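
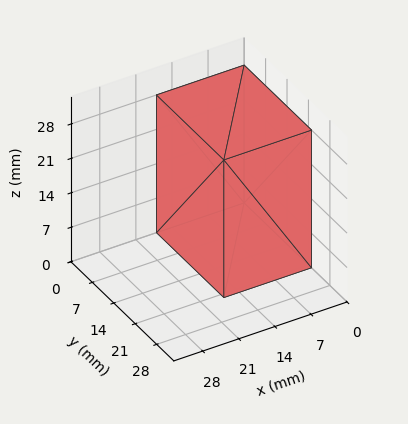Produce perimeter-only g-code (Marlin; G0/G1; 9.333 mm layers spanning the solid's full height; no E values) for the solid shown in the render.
Reading the render: the shape is a rectangular box, roughly 17 × 22 mm footprint and 28 mm tall (dimensions read to the nearest mm from the axis ticks). For the g-code, the solid's height is divided into equal slices at the stated Δz and each level perimeter traced with G1 moves after a G0 lift.

; perimeter-only toolpath
G21 ; units = mm
G90 ; absolute positioning
G28 ; home
; layer 1
G0 Z9.333
G0 X0.000 Y0.000
G1 X17.000 Y0.000
G1 X17.000 Y22.000
G1 X0.000 Y22.000
G1 X0.000 Y0.000
; layer 2
G0 Z18.667
G0 X0.000 Y0.000
G1 X17.000 Y0.000
G1 X17.000 Y22.000
G1 X0.000 Y22.000
G1 X0.000 Y0.000
; layer 3
G0 Z28.000
G0 X0.000 Y0.000
G1 X17.000 Y0.000
G1 X17.000 Y22.000
G1 X0.000 Y22.000
G1 X0.000 Y0.000
M2 ; end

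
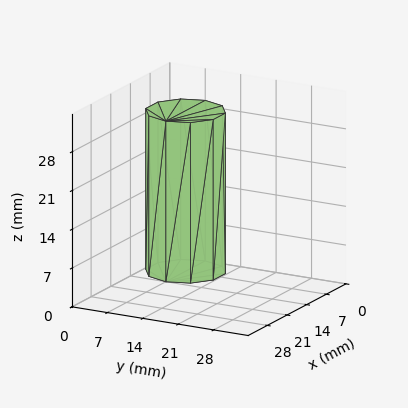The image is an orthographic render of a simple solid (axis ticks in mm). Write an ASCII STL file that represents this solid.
Reading the render: the shape is a regular 10-sided prism (a cylinder approximated with 10 flat sides), circumscribed radius ≈ 7 mm, height ≈ 29 mm (dimensions read to the nearest mm from the axis ticks). For the STL, each face is triangulated and given an outward normal.

solid part
  facet normal 0.0000 0.0000 -1.0000
    outer loop
      vertex 9.16 13.66 0.00
      vertex 12.66 11.11 0.00
      vertex 14.00 7.00 0.00
    endloop
  endfacet
  facet normal 0.0000 0.0000 -1.0000
    outer loop
      vertex 4.84 13.66 0.00
      vertex 9.16 13.66 0.00
      vertex 14.00 7.00 0.00
    endloop
  endfacet
  facet normal 0.0000 0.0000 -1.0000
    outer loop
      vertex 1.34 11.11 0.00
      vertex 4.84 13.66 0.00
      vertex 14.00 7.00 0.00
    endloop
  endfacet
  facet normal 0.0000 0.0000 -1.0000
    outer loop
      vertex 0.00 7.00 0.00
      vertex 1.34 11.11 0.00
      vertex 14.00 7.00 0.00
    endloop
  endfacet
  facet normal 0.0000 0.0000 -1.0000
    outer loop
      vertex 1.34 2.89 0.00
      vertex 0.00 7.00 0.00
      vertex 14.00 7.00 0.00
    endloop
  endfacet
  facet normal 0.0000 0.0000 -1.0000
    outer loop
      vertex 4.84 0.34 0.00
      vertex 1.34 2.89 0.00
      vertex 14.00 7.00 0.00
    endloop
  endfacet
  facet normal 0.0000 0.0000 -1.0000
    outer loop
      vertex 9.16 0.34 0.00
      vertex 4.84 0.34 0.00
      vertex 14.00 7.00 0.00
    endloop
  endfacet
  facet normal 0.0000 0.0000 -1.0000
    outer loop
      vertex 12.66 2.89 0.00
      vertex 9.16 0.34 0.00
      vertex 14.00 7.00 0.00
    endloop
  endfacet
  facet normal 0.0000 0.0000 1.0000
    outer loop
      vertex 14.00 7.00 29.00
      vertex 12.66 11.11 29.00
      vertex 9.16 13.66 29.00
    endloop
  endfacet
  facet normal 0.0000 0.0000 1.0000
    outer loop
      vertex 14.00 7.00 29.00
      vertex 9.16 13.66 29.00
      vertex 4.84 13.66 29.00
    endloop
  endfacet
  facet normal 0.0000 0.0000 1.0000
    outer loop
      vertex 14.00 7.00 29.00
      vertex 4.84 13.66 29.00
      vertex 1.34 11.11 29.00
    endloop
  endfacet
  facet normal 0.0000 0.0000 1.0000
    outer loop
      vertex 14.00 7.00 29.00
      vertex 1.34 11.11 29.00
      vertex 0.00 7.00 29.00
    endloop
  endfacet
  facet normal 0.0000 0.0000 1.0000
    outer loop
      vertex 14.00 7.00 29.00
      vertex 0.00 7.00 29.00
      vertex 1.34 2.89 29.00
    endloop
  endfacet
  facet normal 0.0000 0.0000 1.0000
    outer loop
      vertex 14.00 7.00 29.00
      vertex 1.34 2.89 29.00
      vertex 4.84 0.34 29.00
    endloop
  endfacet
  facet normal 0.0000 0.0000 1.0000
    outer loop
      vertex 14.00 7.00 29.00
      vertex 4.84 0.34 29.00
      vertex 9.16 0.34 29.00
    endloop
  endfacet
  facet normal 0.0000 0.0000 1.0000
    outer loop
      vertex 14.00 7.00 29.00
      vertex 9.16 0.34 29.00
      vertex 12.66 2.89 29.00
    endloop
  endfacet
  facet normal 0.9507 0.3100 0.0000
    outer loop
      vertex 14.00 7.00 0.00
      vertex 12.66 11.11 0.00
      vertex 12.66 11.11 29.00
    endloop
  endfacet
  facet normal 0.9507 0.3100 0.0000
    outer loop
      vertex 14.00 7.00 0.00
      vertex 12.66 11.11 29.00
      vertex 14.00 7.00 29.00
    endloop
  endfacet
  facet normal 0.5889 0.8082 0.0000
    outer loop
      vertex 12.66 11.11 0.00
      vertex 9.16 13.66 0.00
      vertex 9.16 13.66 29.00
    endloop
  endfacet
  facet normal 0.5889 0.8082 0.0000
    outer loop
      vertex 12.66 11.11 0.00
      vertex 9.16 13.66 29.00
      vertex 12.66 11.11 29.00
    endloop
  endfacet
  facet normal 0.0000 1.0000 0.0000
    outer loop
      vertex 9.16 13.66 0.00
      vertex 4.84 13.66 0.00
      vertex 4.84 13.66 29.00
    endloop
  endfacet
  facet normal 0.0000 1.0000 0.0000
    outer loop
      vertex 9.16 13.66 0.00
      vertex 4.84 13.66 29.00
      vertex 9.16 13.66 29.00
    endloop
  endfacet
  facet normal -0.5889 0.8082 0.0000
    outer loop
      vertex 4.84 13.66 0.00
      vertex 1.34 11.11 0.00
      vertex 1.34 11.11 29.00
    endloop
  endfacet
  facet normal -0.5889 0.8082 0.0000
    outer loop
      vertex 4.84 13.66 0.00
      vertex 1.34 11.11 29.00
      vertex 4.84 13.66 29.00
    endloop
  endfacet
  facet normal -0.9507 0.3100 0.0000
    outer loop
      vertex 1.34 11.11 0.00
      vertex 0.00 7.00 0.00
      vertex 0.00 7.00 29.00
    endloop
  endfacet
  facet normal -0.9507 0.3100 0.0000
    outer loop
      vertex 1.34 11.11 0.00
      vertex 0.00 7.00 29.00
      vertex 1.34 11.11 29.00
    endloop
  endfacet
  facet normal -0.9507 -0.3100 0.0000
    outer loop
      vertex 0.00 7.00 0.00
      vertex 1.34 2.89 0.00
      vertex 1.34 2.89 29.00
    endloop
  endfacet
  facet normal -0.9507 -0.3100 0.0000
    outer loop
      vertex 0.00 7.00 0.00
      vertex 1.34 2.89 29.00
      vertex 0.00 7.00 29.00
    endloop
  endfacet
  facet normal -0.5889 -0.8082 0.0000
    outer loop
      vertex 1.34 2.89 0.00
      vertex 4.84 0.34 0.00
      vertex 4.84 0.34 29.00
    endloop
  endfacet
  facet normal -0.5889 -0.8082 0.0000
    outer loop
      vertex 1.34 2.89 0.00
      vertex 4.84 0.34 29.00
      vertex 1.34 2.89 29.00
    endloop
  endfacet
  facet normal 0.0000 -1.0000 0.0000
    outer loop
      vertex 4.84 0.34 0.00
      vertex 9.16 0.34 0.00
      vertex 9.16 0.34 29.00
    endloop
  endfacet
  facet normal 0.0000 -1.0000 0.0000
    outer loop
      vertex 4.84 0.34 0.00
      vertex 9.16 0.34 29.00
      vertex 4.84 0.34 29.00
    endloop
  endfacet
  facet normal 0.5889 -0.8082 0.0000
    outer loop
      vertex 9.16 0.34 0.00
      vertex 12.66 2.89 0.00
      vertex 12.66 2.89 29.00
    endloop
  endfacet
  facet normal 0.5889 -0.8082 0.0000
    outer loop
      vertex 9.16 0.34 0.00
      vertex 12.66 2.89 29.00
      vertex 9.16 0.34 29.00
    endloop
  endfacet
  facet normal 0.9507 -0.3100 0.0000
    outer loop
      vertex 12.66 2.89 0.00
      vertex 14.00 7.00 0.00
      vertex 14.00 7.00 29.00
    endloop
  endfacet
  facet normal 0.9507 -0.3100 0.0000
    outer loop
      vertex 12.66 2.89 0.00
      vertex 14.00 7.00 29.00
      vertex 12.66 2.89 29.00
    endloop
  endfacet
endsolid part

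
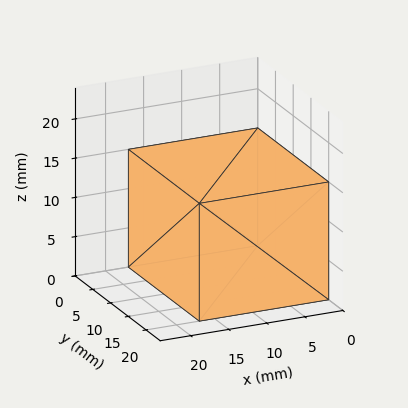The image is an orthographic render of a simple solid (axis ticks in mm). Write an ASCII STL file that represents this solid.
Reading the render: the shape is a rectangular box, roughly 17 × 20 mm footprint and 15 mm tall (dimensions read to the nearest mm from the axis ticks). For the STL, each face is triangulated and given an outward normal.

solid part
  facet normal 0.0000 0.0000 -1.0000
    outer loop
      vertex 17.000 20.000 0.000
      vertex 17.000 0.000 0.000
      vertex 0.000 0.000 0.000
    endloop
  endfacet
  facet normal 0.0000 0.0000 -1.0000
    outer loop
      vertex 0.000 20.000 0.000
      vertex 17.000 20.000 0.000
      vertex 0.000 0.000 0.000
    endloop
  endfacet
  facet normal 0.0000 0.0000 1.0000
    outer loop
      vertex 0.000 0.000 15.000
      vertex 17.000 0.000 15.000
      vertex 17.000 20.000 15.000
    endloop
  endfacet
  facet normal 0.0000 0.0000 1.0000
    outer loop
      vertex 0.000 0.000 15.000
      vertex 17.000 20.000 15.000
      vertex 0.000 20.000 15.000
    endloop
  endfacet
  facet normal 0.0000 -1.0000 0.0000
    outer loop
      vertex 0.000 0.000 0.000
      vertex 17.000 0.000 0.000
      vertex 17.000 0.000 15.000
    endloop
  endfacet
  facet normal 0.0000 -1.0000 0.0000
    outer loop
      vertex 0.000 0.000 0.000
      vertex 17.000 0.000 15.000
      vertex 0.000 0.000 15.000
    endloop
  endfacet
  facet normal 0.0000 1.0000 0.0000
    outer loop
      vertex 17.000 20.000 15.000
      vertex 17.000 20.000 0.000
      vertex 0.000 20.000 0.000
    endloop
  endfacet
  facet normal 0.0000 1.0000 0.0000
    outer loop
      vertex 0.000 20.000 15.000
      vertex 17.000 20.000 15.000
      vertex 0.000 20.000 0.000
    endloop
  endfacet
  facet normal -1.0000 0.0000 0.0000
    outer loop
      vertex 0.000 20.000 15.000
      vertex 0.000 20.000 0.000
      vertex 0.000 0.000 0.000
    endloop
  endfacet
  facet normal -1.0000 0.0000 0.0000
    outer loop
      vertex 0.000 0.000 15.000
      vertex 0.000 20.000 15.000
      vertex 0.000 0.000 0.000
    endloop
  endfacet
  facet normal 1.0000 0.0000 0.0000
    outer loop
      vertex 17.000 0.000 0.000
      vertex 17.000 20.000 0.000
      vertex 17.000 20.000 15.000
    endloop
  endfacet
  facet normal 1.0000 0.0000 0.0000
    outer loop
      vertex 17.000 0.000 0.000
      vertex 17.000 20.000 15.000
      vertex 17.000 0.000 15.000
    endloop
  endfacet
endsolid part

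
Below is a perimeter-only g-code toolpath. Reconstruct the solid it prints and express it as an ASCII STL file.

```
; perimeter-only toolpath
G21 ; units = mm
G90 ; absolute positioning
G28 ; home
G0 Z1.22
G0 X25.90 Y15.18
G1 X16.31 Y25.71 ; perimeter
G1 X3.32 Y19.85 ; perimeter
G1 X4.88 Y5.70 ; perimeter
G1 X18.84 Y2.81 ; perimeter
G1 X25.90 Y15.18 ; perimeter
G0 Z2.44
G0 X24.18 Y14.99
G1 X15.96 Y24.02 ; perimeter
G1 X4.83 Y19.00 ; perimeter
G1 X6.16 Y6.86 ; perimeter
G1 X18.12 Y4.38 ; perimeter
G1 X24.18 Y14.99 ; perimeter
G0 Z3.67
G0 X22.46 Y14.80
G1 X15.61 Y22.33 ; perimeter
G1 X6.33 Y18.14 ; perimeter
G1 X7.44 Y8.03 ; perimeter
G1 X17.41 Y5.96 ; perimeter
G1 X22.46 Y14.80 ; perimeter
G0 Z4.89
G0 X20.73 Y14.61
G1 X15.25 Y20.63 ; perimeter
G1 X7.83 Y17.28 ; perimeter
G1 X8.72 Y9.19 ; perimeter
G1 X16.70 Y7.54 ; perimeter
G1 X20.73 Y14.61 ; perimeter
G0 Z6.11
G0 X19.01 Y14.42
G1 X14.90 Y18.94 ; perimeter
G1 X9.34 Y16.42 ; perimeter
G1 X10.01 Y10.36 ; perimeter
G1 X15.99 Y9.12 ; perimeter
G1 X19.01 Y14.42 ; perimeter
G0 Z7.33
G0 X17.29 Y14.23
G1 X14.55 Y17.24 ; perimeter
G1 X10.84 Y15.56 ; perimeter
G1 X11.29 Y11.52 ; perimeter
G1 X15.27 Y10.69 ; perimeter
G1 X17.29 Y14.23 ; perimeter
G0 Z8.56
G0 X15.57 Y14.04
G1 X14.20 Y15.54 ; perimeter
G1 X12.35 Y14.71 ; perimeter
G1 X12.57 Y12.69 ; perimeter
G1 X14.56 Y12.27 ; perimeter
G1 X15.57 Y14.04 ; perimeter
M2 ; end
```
solid part
  facet normal 0.0000 0.0000 -1.0000
    outer loop
      vertex 1.82 20.71 0.00
      vertex 16.66 27.41 0.00
      vertex 27.62 15.37 0.00
    endloop
  endfacet
  facet normal 0.0000 0.0000 -1.0000
    outer loop
      vertex 3.60 4.53 0.00
      vertex 1.82 20.71 0.00
      vertex 27.62 15.37 0.00
    endloop
  endfacet
  facet normal 0.0000 0.0000 -1.0000
    outer loop
      vertex 19.55 1.23 0.00
      vertex 3.60 4.53 0.00
      vertex 27.62 15.37 0.00
    endloop
  endfacet
  facet normal 0.4862 0.4426 0.7534
    outer loop
      vertex 27.62 15.37 0.00
      vertex 16.66 27.41 0.00
      vertex 13.85 13.85 9.78
    endloop
  endfacet
  facet normal -0.2706 0.5994 0.7533
    outer loop
      vertex 16.66 27.41 0.00
      vertex 1.82 20.71 0.00
      vertex 13.85 13.85 9.78
    endloop
  endfacet
  facet normal -0.6535 -0.0719 0.7535
    outer loop
      vertex 1.82 20.71 0.00
      vertex 3.60 4.53 0.00
      vertex 13.85 13.85 9.78
    endloop
  endfacet
  facet normal -0.1332 -0.6440 0.7533
    outer loop
      vertex 3.60 4.53 0.00
      vertex 19.55 1.23 0.00
      vertex 13.85 13.85 9.78
    endloop
  endfacet
  facet normal 0.5711 -0.3259 0.7534
    outer loop
      vertex 19.55 1.23 0.00
      vertex 27.62 15.37 0.00
      vertex 13.85 13.85 9.78
    endloop
  endfacet
endsolid part

The G0 Z moves step by Δz≈1.22 mm. The G1 loops shrink linearly with z, so the solid tapers from its base footprint up to z≈9.78. Closing with a flat bottom cap and the tapered top and triangulating gives 8 facets — a regular 5-sided pyramid, base circumscribed radius ≈ 13.8 mm, apex at z ≈ 9.78 mm.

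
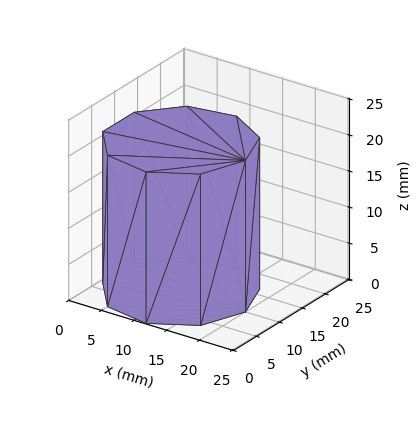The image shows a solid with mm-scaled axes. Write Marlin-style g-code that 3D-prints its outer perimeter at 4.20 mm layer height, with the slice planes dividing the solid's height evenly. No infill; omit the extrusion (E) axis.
Reading the render: the shape is a regular 9-sided prism (a cylinder approximated with 9 flat sides), circumscribed radius ≈ 10 mm, height ≈ 21 mm (dimensions read to the nearest mm from the axis ticks). For the g-code, the solid's height is divided into equal slices at the stated Δz and each level perimeter traced with G1 moves after a G0 lift.

; perimeter-only toolpath
G21 ; units = mm
G90 ; absolute positioning
G28 ; home
; layer 1
G0 Z4.20
G0 X20.00 Y10.00
G1 X17.66 Y16.43
G1 X11.74 Y19.85
G1 X5.00 Y18.66
G1 X0.60 Y13.42
G1 X0.60 Y6.58
G1 X5.00 Y1.34
G1 X11.74 Y0.15
G1 X17.66 Y3.57
G1 X20.00 Y10.00
; layer 2
G0 Z8.40
G0 X20.00 Y10.00
G1 X17.66 Y16.43
G1 X11.74 Y19.85
G1 X5.00 Y18.66
G1 X0.60 Y13.42
G1 X0.60 Y6.58
G1 X5.00 Y1.34
G1 X11.74 Y0.15
G1 X17.66 Y3.57
G1 X20.00 Y10.00
; layer 3
G0 Z12.60
G0 X20.00 Y10.00
G1 X17.66 Y16.43
G1 X11.74 Y19.85
G1 X5.00 Y18.66
G1 X0.60 Y13.42
G1 X0.60 Y6.58
G1 X5.00 Y1.34
G1 X11.74 Y0.15
G1 X17.66 Y3.57
G1 X20.00 Y10.00
; layer 4
G0 Z16.80
G0 X20.00 Y10.00
G1 X17.66 Y16.43
G1 X11.74 Y19.85
G1 X5.00 Y18.66
G1 X0.60 Y13.42
G1 X0.60 Y6.58
G1 X5.00 Y1.34
G1 X11.74 Y0.15
G1 X17.66 Y3.57
G1 X20.00 Y10.00
; layer 5
G0 Z21.00
G0 X20.00 Y10.00
G1 X17.66 Y16.43
G1 X11.74 Y19.85
G1 X5.00 Y18.66
G1 X0.60 Y13.42
G1 X0.60 Y6.58
G1 X5.00 Y1.34
G1 X11.74 Y0.15
G1 X17.66 Y3.57
G1 X20.00 Y10.00
M2 ; end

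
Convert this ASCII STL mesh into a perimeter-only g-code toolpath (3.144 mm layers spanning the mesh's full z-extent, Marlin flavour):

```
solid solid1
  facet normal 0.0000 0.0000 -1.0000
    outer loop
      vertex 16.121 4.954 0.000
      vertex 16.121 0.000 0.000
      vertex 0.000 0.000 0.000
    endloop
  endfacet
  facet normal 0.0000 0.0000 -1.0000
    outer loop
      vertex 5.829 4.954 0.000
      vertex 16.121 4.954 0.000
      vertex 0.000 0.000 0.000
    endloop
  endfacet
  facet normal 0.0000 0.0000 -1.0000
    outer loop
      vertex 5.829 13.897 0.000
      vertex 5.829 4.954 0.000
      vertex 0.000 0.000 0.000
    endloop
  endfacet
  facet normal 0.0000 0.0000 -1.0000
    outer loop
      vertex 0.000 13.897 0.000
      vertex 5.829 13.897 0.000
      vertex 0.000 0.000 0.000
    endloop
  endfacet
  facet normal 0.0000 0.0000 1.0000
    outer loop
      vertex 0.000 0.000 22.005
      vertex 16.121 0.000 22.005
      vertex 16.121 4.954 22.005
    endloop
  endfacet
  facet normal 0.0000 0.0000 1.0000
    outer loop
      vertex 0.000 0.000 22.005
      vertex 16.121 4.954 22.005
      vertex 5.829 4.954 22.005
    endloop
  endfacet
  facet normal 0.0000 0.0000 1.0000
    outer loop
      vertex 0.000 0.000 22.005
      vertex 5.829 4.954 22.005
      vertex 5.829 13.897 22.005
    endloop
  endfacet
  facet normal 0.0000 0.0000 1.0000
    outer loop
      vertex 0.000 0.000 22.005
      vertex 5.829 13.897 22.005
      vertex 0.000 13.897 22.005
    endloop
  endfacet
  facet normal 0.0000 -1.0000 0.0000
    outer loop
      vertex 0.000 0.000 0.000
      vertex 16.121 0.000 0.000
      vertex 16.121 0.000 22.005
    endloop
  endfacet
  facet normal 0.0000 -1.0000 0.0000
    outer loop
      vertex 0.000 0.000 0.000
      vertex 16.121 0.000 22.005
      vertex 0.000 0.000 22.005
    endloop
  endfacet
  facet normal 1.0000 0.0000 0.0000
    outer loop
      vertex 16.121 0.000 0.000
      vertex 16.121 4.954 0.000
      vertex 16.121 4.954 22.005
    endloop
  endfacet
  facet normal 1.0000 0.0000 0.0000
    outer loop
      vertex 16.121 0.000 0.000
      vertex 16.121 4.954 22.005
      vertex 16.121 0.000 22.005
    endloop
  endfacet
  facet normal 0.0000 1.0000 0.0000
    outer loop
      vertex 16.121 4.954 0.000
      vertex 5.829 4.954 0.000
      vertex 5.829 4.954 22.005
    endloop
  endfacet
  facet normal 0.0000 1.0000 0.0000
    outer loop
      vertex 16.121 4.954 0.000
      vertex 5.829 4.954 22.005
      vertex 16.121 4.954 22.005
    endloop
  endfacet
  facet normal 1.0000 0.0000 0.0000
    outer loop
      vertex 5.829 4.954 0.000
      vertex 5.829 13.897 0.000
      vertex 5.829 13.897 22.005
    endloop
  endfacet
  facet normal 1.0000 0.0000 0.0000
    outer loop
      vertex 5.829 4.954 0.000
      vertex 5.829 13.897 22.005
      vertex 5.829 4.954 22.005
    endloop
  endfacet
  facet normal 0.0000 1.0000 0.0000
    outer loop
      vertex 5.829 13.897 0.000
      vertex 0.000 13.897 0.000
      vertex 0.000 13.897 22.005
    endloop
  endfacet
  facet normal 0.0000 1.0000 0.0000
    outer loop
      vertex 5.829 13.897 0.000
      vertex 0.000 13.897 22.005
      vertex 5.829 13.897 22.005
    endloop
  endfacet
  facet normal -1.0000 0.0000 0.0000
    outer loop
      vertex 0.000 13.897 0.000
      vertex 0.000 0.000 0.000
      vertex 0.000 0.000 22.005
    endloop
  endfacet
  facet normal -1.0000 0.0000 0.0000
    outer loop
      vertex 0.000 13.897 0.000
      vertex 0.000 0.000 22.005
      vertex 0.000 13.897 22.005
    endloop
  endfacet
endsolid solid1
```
; perimeter-only toolpath
G21 ; units = mm
G90 ; absolute positioning
G28 ; home
; layer 1
G0 Z3.144
G0 X0.000 Y0.000
G1 X16.121 Y0.000
G1 X16.121 Y4.954
G1 X5.829 Y4.954
G1 X5.829 Y13.897
G1 X0.000 Y13.897
G1 X0.000 Y0.000
; layer 2
G0 Z6.287
G0 X0.000 Y0.000
G1 X16.121 Y0.000
G1 X16.121 Y4.954
G1 X5.829 Y4.954
G1 X5.829 Y13.897
G1 X0.000 Y13.897
G1 X0.000 Y0.000
; layer 3
G0 Z9.431
G0 X0.000 Y0.000
G1 X16.121 Y0.000
G1 X16.121 Y4.954
G1 X5.829 Y4.954
G1 X5.829 Y13.897
G1 X0.000 Y13.897
G1 X0.000 Y0.000
; layer 4
G0 Z12.574
G0 X0.000 Y0.000
G1 X16.121 Y0.000
G1 X16.121 Y4.954
G1 X5.829 Y4.954
G1 X5.829 Y13.897
G1 X0.000 Y13.897
G1 X0.000 Y0.000
; layer 5
G0 Z15.718
G0 X0.000 Y0.000
G1 X16.121 Y0.000
G1 X16.121 Y4.954
G1 X5.829 Y4.954
G1 X5.829 Y13.897
G1 X0.000 Y13.897
G1 X0.000 Y0.000
; layer 6
G0 Z18.861
G0 X0.000 Y0.000
G1 X16.121 Y0.000
G1 X16.121 Y4.954
G1 X5.829 Y4.954
G1 X5.829 Y13.897
G1 X0.000 Y13.897
G1 X0.000 Y0.000
; layer 7
G0 Z22.005
G0 X0.000 Y0.000
G1 X16.121 Y0.000
G1 X16.121 Y4.954
G1 X5.829 Y4.954
G1 X5.829 Y13.897
G1 X0.000 Y13.897
G1 X0.000 Y0.000
M2 ; end

The solid is an L-shaped prism: outer 16.1 × 13.9 mm, arm thicknesses ≈ 4.95 mm (horizontal) and 5.83 mm (vertical), extruded 22 mm in z. Slicing at Δz = 3.144 mm — 7 equal slices spanning the solid's height, so layer i sits at z = i·h/7 — gives 7 non-empty perimeters. Each is a 6-segment closed polygon; G0 lifts to the layer z and rapids to the start vertex, then G1 traces the edges.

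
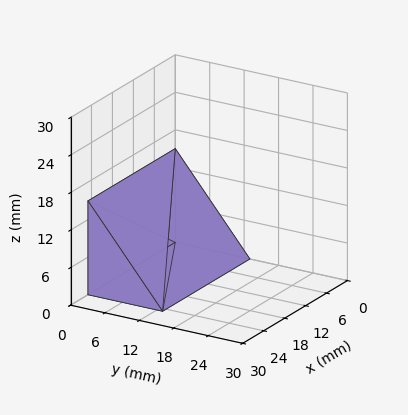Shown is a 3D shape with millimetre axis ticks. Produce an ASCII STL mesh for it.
Reading the render: the shape is a wedge (ramp): 25 × 13 mm base, rising to 15 mm along the y=0 edge and sloping linearly to z=0 at y=13 (dimensions read to the nearest mm from the axis ticks). For the STL, each face is triangulated and given an outward normal.

solid part
  facet normal 0.0000 0.0000 -1.0000
    outer loop
      vertex 25.000 13.000 0.000
      vertex 25.000 0.000 0.000
      vertex 0.000 0.000 0.000
    endloop
  endfacet
  facet normal 0.0000 0.0000 -1.0000
    outer loop
      vertex 0.000 13.000 0.000
      vertex 25.000 13.000 0.000
      vertex 0.000 0.000 0.000
    endloop
  endfacet
  facet normal 0.0000 -1.0000 0.0000
    outer loop
      vertex 0.000 0.000 0.000
      vertex 25.000 0.000 0.000
      vertex 25.000 0.000 15.000
    endloop
  endfacet
  facet normal 0.0000 -1.0000 0.0000
    outer loop
      vertex 0.000 0.000 0.000
      vertex 25.000 0.000 15.000
      vertex 0.000 0.000 15.000
    endloop
  endfacet
  facet normal 0.0000 0.7557 0.6549
    outer loop
      vertex 0.000 0.000 15.000
      vertex 25.000 0.000 15.000
      vertex 25.000 13.000 0.000
    endloop
  endfacet
  facet normal 0.0000 0.7557 0.6549
    outer loop
      vertex 0.000 0.000 15.000
      vertex 25.000 13.000 0.000
      vertex 0.000 13.000 0.000
    endloop
  endfacet
  facet normal -1.0000 0.0000 0.0000
    outer loop
      vertex 0.000 0.000 15.000
      vertex 0.000 13.000 0.000
      vertex 0.000 0.000 0.000
    endloop
  endfacet
  facet normal 1.0000 0.0000 0.0000
    outer loop
      vertex 25.000 0.000 0.000
      vertex 25.000 13.000 0.000
      vertex 25.000 0.000 15.000
    endloop
  endfacet
endsolid part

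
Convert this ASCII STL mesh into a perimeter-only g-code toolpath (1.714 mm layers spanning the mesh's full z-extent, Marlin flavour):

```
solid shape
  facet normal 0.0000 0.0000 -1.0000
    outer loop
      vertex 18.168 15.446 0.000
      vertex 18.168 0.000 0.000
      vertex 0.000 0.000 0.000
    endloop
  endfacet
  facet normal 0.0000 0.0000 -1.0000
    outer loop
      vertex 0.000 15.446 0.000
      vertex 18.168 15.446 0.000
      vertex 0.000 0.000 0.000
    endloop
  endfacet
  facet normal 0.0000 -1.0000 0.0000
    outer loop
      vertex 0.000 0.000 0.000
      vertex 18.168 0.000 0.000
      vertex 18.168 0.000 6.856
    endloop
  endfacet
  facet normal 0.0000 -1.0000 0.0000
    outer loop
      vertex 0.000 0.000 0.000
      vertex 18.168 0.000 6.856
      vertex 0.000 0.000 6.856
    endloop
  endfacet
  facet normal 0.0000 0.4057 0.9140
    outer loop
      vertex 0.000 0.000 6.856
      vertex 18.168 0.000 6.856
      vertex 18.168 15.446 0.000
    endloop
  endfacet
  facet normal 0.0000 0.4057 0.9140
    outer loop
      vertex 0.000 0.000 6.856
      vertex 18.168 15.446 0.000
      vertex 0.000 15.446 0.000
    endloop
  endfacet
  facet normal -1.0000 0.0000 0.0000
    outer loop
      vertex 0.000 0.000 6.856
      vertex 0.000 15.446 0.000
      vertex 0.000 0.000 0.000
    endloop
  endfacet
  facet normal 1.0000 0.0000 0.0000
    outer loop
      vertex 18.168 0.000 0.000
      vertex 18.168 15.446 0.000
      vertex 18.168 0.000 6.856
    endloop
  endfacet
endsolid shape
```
; perimeter-only toolpath
G21 ; units = mm
G90 ; absolute positioning
G28 ; home
; layer 1
G0 Z1.714
G0 X0.000 Y0.000
G1 X18.168 Y0.000
G1 X18.168 Y11.585
G1 X0.000 Y11.585
G1 X0.000 Y0.000
; layer 2
G0 Z3.428
G0 X0.000 Y0.000
G1 X18.168 Y0.000
G1 X18.168 Y7.723
G1 X0.000 Y7.723
G1 X0.000 Y0.000
; layer 3
G0 Z5.142
G0 X0.000 Y0.000
G1 X18.168 Y0.000
G1 X18.168 Y3.862
G1 X0.000 Y3.862
G1 X0.000 Y0.000
M2 ; end

The solid is a wedge (ramp): 18.2 × 15.4 mm base, rising to 6.86 mm along the y=0 edge and sloping linearly to z=0 at y=15.4. Slicing at Δz = 1.714 mm — 4 equal slices spanning the solid's height, so layer i sits at z = i·h/4 — gives 3 non-empty perimeters. Each is a 4-segment closed polygon; G0 lifts to the layer z and rapids to the start vertex, then G1 traces the edges. The cross-section shrinks linearly with z (the slice at the apex is degenerate and omitted).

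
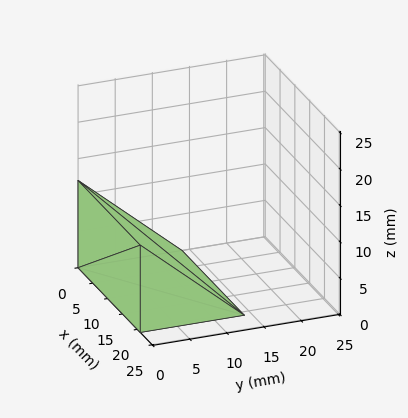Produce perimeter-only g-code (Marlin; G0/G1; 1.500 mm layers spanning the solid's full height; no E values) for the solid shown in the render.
Reading the render: the shape is a wedge (ramp): 21 × 14 mm base, rising to 12 mm along the y=0 edge and sloping linearly to z=0 at y=14 (dimensions read to the nearest mm from the axis ticks). For the g-code, the solid's height is divided into equal slices at the stated Δz and each level perimeter traced with G1 moves after a G0 lift.

; perimeter-only toolpath
G21 ; units = mm
G90 ; absolute positioning
G28 ; home
; layer 1
G0 Z1.500
G0 X0.000 Y0.000
G1 X21.000 Y0.000
G1 X21.000 Y12.250
G1 X0.000 Y12.250
G1 X0.000 Y0.000
; layer 2
G0 Z3.000
G0 X0.000 Y0.000
G1 X21.000 Y0.000
G1 X21.000 Y10.500
G1 X0.000 Y10.500
G1 X0.000 Y0.000
; layer 3
G0 Z4.500
G0 X0.000 Y0.000
G1 X21.000 Y0.000
G1 X21.000 Y8.750
G1 X0.000 Y8.750
G1 X0.000 Y0.000
; layer 4
G0 Z6.000
G0 X0.000 Y0.000
G1 X21.000 Y0.000
G1 X21.000 Y7.000
G1 X0.000 Y7.000
G1 X0.000 Y0.000
; layer 5
G0 Z7.500
G0 X0.000 Y0.000
G1 X21.000 Y0.000
G1 X21.000 Y5.250
G1 X0.000 Y5.250
G1 X0.000 Y0.000
; layer 6
G0 Z9.000
G0 X0.000 Y0.000
G1 X21.000 Y0.000
G1 X21.000 Y3.500
G1 X0.000 Y3.500
G1 X0.000 Y0.000
; layer 7
G0 Z10.500
G0 X0.000 Y0.000
G1 X21.000 Y0.000
G1 X21.000 Y1.750
G1 X0.000 Y1.750
G1 X0.000 Y0.000
M2 ; end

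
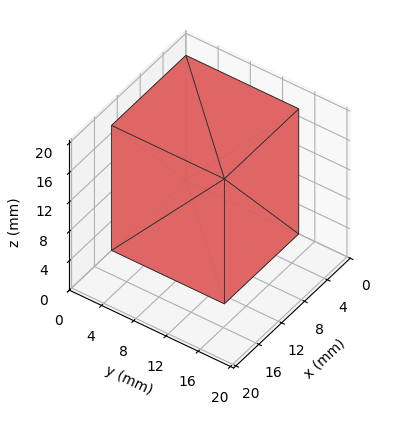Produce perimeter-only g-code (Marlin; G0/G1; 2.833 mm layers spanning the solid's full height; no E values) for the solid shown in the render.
Reading the render: the shape is a rectangular box, roughly 13 × 14 mm footprint and 17 mm tall (dimensions read to the nearest mm from the axis ticks). For the g-code, the solid's height is divided into equal slices at the stated Δz and each level perimeter traced with G1 moves after a G0 lift.

; perimeter-only toolpath
G21 ; units = mm
G90 ; absolute positioning
G28 ; home
; layer 1
G0 Z2.833
G0 X0.000 Y0.000
G1 X13.000 Y0.000
G1 X13.000 Y14.000
G1 X0.000 Y14.000
G1 X0.000 Y0.000
; layer 2
G0 Z5.667
G0 X0.000 Y0.000
G1 X13.000 Y0.000
G1 X13.000 Y14.000
G1 X0.000 Y14.000
G1 X0.000 Y0.000
; layer 3
G0 Z8.500
G0 X0.000 Y0.000
G1 X13.000 Y0.000
G1 X13.000 Y14.000
G1 X0.000 Y14.000
G1 X0.000 Y0.000
; layer 4
G0 Z11.333
G0 X0.000 Y0.000
G1 X13.000 Y0.000
G1 X13.000 Y14.000
G1 X0.000 Y14.000
G1 X0.000 Y0.000
; layer 5
G0 Z14.167
G0 X0.000 Y0.000
G1 X13.000 Y0.000
G1 X13.000 Y14.000
G1 X0.000 Y14.000
G1 X0.000 Y0.000
; layer 6
G0 Z17.000
G0 X0.000 Y0.000
G1 X13.000 Y0.000
G1 X13.000 Y14.000
G1 X0.000 Y14.000
G1 X0.000 Y0.000
M2 ; end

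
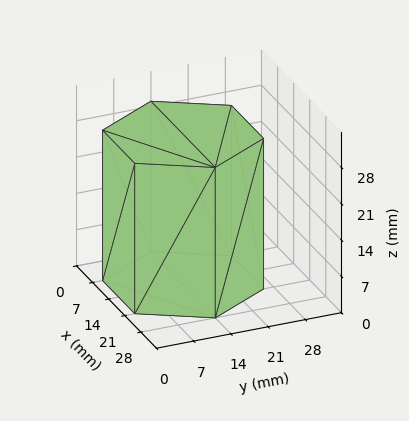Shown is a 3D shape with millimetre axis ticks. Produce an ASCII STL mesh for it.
Reading the render: the shape is a regular 6-sided prism (a cylinder approximated with 6 flat sides), circumscribed radius ≈ 14 mm, height ≈ 29 mm (dimensions read to the nearest mm from the axis ticks). For the STL, each face is triangulated and given an outward normal.

solid part
  facet normal 0.0000 0.0000 -1.0000
    outer loop
      vertex 7.00 26.12 0.00
      vertex 21.00 26.12 0.00
      vertex 28.00 14.00 0.00
    endloop
  endfacet
  facet normal 0.0000 0.0000 -1.0000
    outer loop
      vertex 0.00 14.00 0.00
      vertex 7.00 26.12 0.00
      vertex 28.00 14.00 0.00
    endloop
  endfacet
  facet normal 0.0000 0.0000 -1.0000
    outer loop
      vertex 7.00 1.88 0.00
      vertex 0.00 14.00 0.00
      vertex 28.00 14.00 0.00
    endloop
  endfacet
  facet normal 0.0000 0.0000 -1.0000
    outer loop
      vertex 21.00 1.88 0.00
      vertex 7.00 1.88 0.00
      vertex 28.00 14.00 0.00
    endloop
  endfacet
  facet normal 0.0000 0.0000 1.0000
    outer loop
      vertex 28.00 14.00 29.00
      vertex 21.00 26.12 29.00
      vertex 7.00 26.12 29.00
    endloop
  endfacet
  facet normal 0.0000 0.0000 1.0000
    outer loop
      vertex 28.00 14.00 29.00
      vertex 7.00 26.12 29.00
      vertex 0.00 14.00 29.00
    endloop
  endfacet
  facet normal 0.0000 0.0000 1.0000
    outer loop
      vertex 28.00 14.00 29.00
      vertex 0.00 14.00 29.00
      vertex 7.00 1.88 29.00
    endloop
  endfacet
  facet normal 0.0000 0.0000 1.0000
    outer loop
      vertex 28.00 14.00 29.00
      vertex 7.00 1.88 29.00
      vertex 21.00 1.88 29.00
    endloop
  endfacet
  facet normal 0.8659 0.5001 0.0000
    outer loop
      vertex 28.00 14.00 0.00
      vertex 21.00 26.12 0.00
      vertex 21.00 26.12 29.00
    endloop
  endfacet
  facet normal 0.8659 0.5001 0.0000
    outer loop
      vertex 28.00 14.00 0.00
      vertex 21.00 26.12 29.00
      vertex 28.00 14.00 29.00
    endloop
  endfacet
  facet normal 0.0000 1.0000 0.0000
    outer loop
      vertex 21.00 26.12 0.00
      vertex 7.00 26.12 0.00
      vertex 7.00 26.12 29.00
    endloop
  endfacet
  facet normal 0.0000 1.0000 0.0000
    outer loop
      vertex 21.00 26.12 0.00
      vertex 7.00 26.12 29.00
      vertex 21.00 26.12 29.00
    endloop
  endfacet
  facet normal -0.8659 0.5001 0.0000
    outer loop
      vertex 7.00 26.12 0.00
      vertex 0.00 14.00 0.00
      vertex 0.00 14.00 29.00
    endloop
  endfacet
  facet normal -0.8659 0.5001 0.0000
    outer loop
      vertex 7.00 26.12 0.00
      vertex 0.00 14.00 29.00
      vertex 7.00 26.12 29.00
    endloop
  endfacet
  facet normal -0.8659 -0.5001 0.0000
    outer loop
      vertex 0.00 14.00 0.00
      vertex 7.00 1.88 0.00
      vertex 7.00 1.88 29.00
    endloop
  endfacet
  facet normal -0.8659 -0.5001 0.0000
    outer loop
      vertex 0.00 14.00 0.00
      vertex 7.00 1.88 29.00
      vertex 0.00 14.00 29.00
    endloop
  endfacet
  facet normal 0.0000 -1.0000 0.0000
    outer loop
      vertex 7.00 1.88 0.00
      vertex 21.00 1.88 0.00
      vertex 21.00 1.88 29.00
    endloop
  endfacet
  facet normal 0.0000 -1.0000 0.0000
    outer loop
      vertex 7.00 1.88 0.00
      vertex 21.00 1.88 29.00
      vertex 7.00 1.88 29.00
    endloop
  endfacet
  facet normal 0.8659 -0.5001 0.0000
    outer loop
      vertex 21.00 1.88 0.00
      vertex 28.00 14.00 0.00
      vertex 28.00 14.00 29.00
    endloop
  endfacet
  facet normal 0.8659 -0.5001 0.0000
    outer loop
      vertex 21.00 1.88 0.00
      vertex 28.00 14.00 29.00
      vertex 21.00 1.88 29.00
    endloop
  endfacet
endsolid part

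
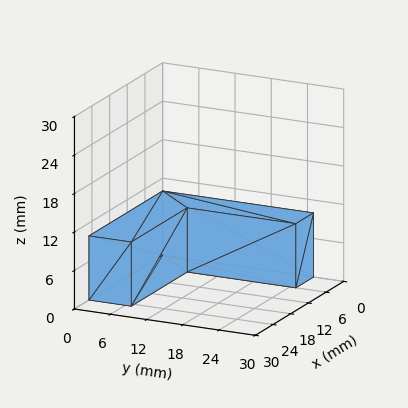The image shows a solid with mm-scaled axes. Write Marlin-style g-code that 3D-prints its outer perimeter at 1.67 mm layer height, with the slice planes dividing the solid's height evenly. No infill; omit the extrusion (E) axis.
Reading the render: the shape is an L-shaped prism: outer 25 × 25 mm, arm thicknesses ≈ 7 mm (horizontal) and 6 mm (vertical), extruded 10 mm in z (dimensions read to the nearest mm from the axis ticks). For the g-code, the solid's height is divided into equal slices at the stated Δz and each level perimeter traced with G1 moves after a G0 lift.

; perimeter-only toolpath
G21 ; units = mm
G90 ; absolute positioning
G28 ; home
; layer 1
G0 Z1.67
G0 X0.00 Y0.00
G1 X25.00 Y0.00
G1 X25.00 Y7.00
G1 X6.00 Y7.00
G1 X6.00 Y25.00
G1 X0.00 Y25.00
G1 X0.00 Y0.00
; layer 2
G0 Z3.33
G0 X0.00 Y0.00
G1 X25.00 Y0.00
G1 X25.00 Y7.00
G1 X6.00 Y7.00
G1 X6.00 Y25.00
G1 X0.00 Y25.00
G1 X0.00 Y0.00
; layer 3
G0 Z5.00
G0 X0.00 Y0.00
G1 X25.00 Y0.00
G1 X25.00 Y7.00
G1 X6.00 Y7.00
G1 X6.00 Y25.00
G1 X0.00 Y25.00
G1 X0.00 Y0.00
; layer 4
G0 Z6.67
G0 X0.00 Y0.00
G1 X25.00 Y0.00
G1 X25.00 Y7.00
G1 X6.00 Y7.00
G1 X6.00 Y25.00
G1 X0.00 Y25.00
G1 X0.00 Y0.00
; layer 5
G0 Z8.33
G0 X0.00 Y0.00
G1 X25.00 Y0.00
G1 X25.00 Y7.00
G1 X6.00 Y7.00
G1 X6.00 Y25.00
G1 X0.00 Y25.00
G1 X0.00 Y0.00
; layer 6
G0 Z10.00
G0 X0.00 Y0.00
G1 X25.00 Y0.00
G1 X25.00 Y7.00
G1 X6.00 Y7.00
G1 X6.00 Y25.00
G1 X0.00 Y25.00
G1 X0.00 Y0.00
M2 ; end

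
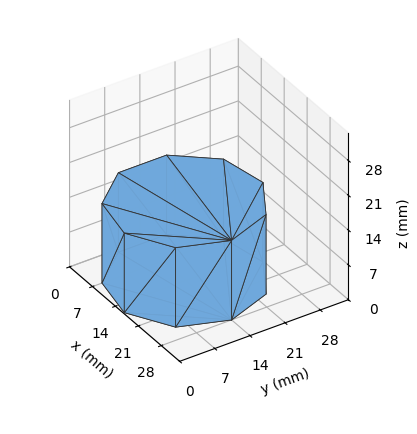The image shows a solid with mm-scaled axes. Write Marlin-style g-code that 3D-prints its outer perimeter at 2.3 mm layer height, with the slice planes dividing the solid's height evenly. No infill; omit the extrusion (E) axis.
Reading the render: the shape is a regular 9-sided prism (a cylinder approximated with 9 flat sides), circumscribed radius ≈ 14 mm, height ≈ 16 mm (dimensions read to the nearest mm from the axis ticks). For the g-code, the solid's height is divided into equal slices at the stated Δz and each level perimeter traced with G1 moves after a G0 lift.

; perimeter-only toolpath
G21 ; units = mm
G90 ; absolute positioning
G28 ; home
; layer 1
G0 Z2.3
G0 X28.0 Y14.0
G1 X24.7 Y23.0
G1 X16.4 Y27.8
G1 X7.0 Y26.1
G1 X0.8 Y18.8
G1 X0.8 Y9.2
G1 X7.0 Y1.9
G1 X16.4 Y0.2
G1 X24.7 Y5.0
G1 X28.0 Y14.0
; layer 2
G0 Z4.6
G0 X28.0 Y14.0
G1 X24.7 Y23.0
G1 X16.4 Y27.8
G1 X7.0 Y26.1
G1 X0.8 Y18.8
G1 X0.8 Y9.2
G1 X7.0 Y1.9
G1 X16.4 Y0.2
G1 X24.7 Y5.0
G1 X28.0 Y14.0
; layer 3
G0 Z6.9
G0 X28.0 Y14.0
G1 X24.7 Y23.0
G1 X16.4 Y27.8
G1 X7.0 Y26.1
G1 X0.8 Y18.8
G1 X0.8 Y9.2
G1 X7.0 Y1.9
G1 X16.4 Y0.2
G1 X24.7 Y5.0
G1 X28.0 Y14.0
; layer 4
G0 Z9.1
G0 X28.0 Y14.0
G1 X24.7 Y23.0
G1 X16.4 Y27.8
G1 X7.0 Y26.1
G1 X0.8 Y18.8
G1 X0.8 Y9.2
G1 X7.0 Y1.9
G1 X16.4 Y0.2
G1 X24.7 Y5.0
G1 X28.0 Y14.0
; layer 5
G0 Z11.4
G0 X28.0 Y14.0
G1 X24.7 Y23.0
G1 X16.4 Y27.8
G1 X7.0 Y26.1
G1 X0.8 Y18.8
G1 X0.8 Y9.2
G1 X7.0 Y1.9
G1 X16.4 Y0.2
G1 X24.7 Y5.0
G1 X28.0 Y14.0
; layer 6
G0 Z13.7
G0 X28.0 Y14.0
G1 X24.7 Y23.0
G1 X16.4 Y27.8
G1 X7.0 Y26.1
G1 X0.8 Y18.8
G1 X0.8 Y9.2
G1 X7.0 Y1.9
G1 X16.4 Y0.2
G1 X24.7 Y5.0
G1 X28.0 Y14.0
; layer 7
G0 Z16.0
G0 X28.0 Y14.0
G1 X24.7 Y23.0
G1 X16.4 Y27.8
G1 X7.0 Y26.1
G1 X0.8 Y18.8
G1 X0.8 Y9.2
G1 X7.0 Y1.9
G1 X16.4 Y0.2
G1 X24.7 Y5.0
G1 X28.0 Y14.0
M2 ; end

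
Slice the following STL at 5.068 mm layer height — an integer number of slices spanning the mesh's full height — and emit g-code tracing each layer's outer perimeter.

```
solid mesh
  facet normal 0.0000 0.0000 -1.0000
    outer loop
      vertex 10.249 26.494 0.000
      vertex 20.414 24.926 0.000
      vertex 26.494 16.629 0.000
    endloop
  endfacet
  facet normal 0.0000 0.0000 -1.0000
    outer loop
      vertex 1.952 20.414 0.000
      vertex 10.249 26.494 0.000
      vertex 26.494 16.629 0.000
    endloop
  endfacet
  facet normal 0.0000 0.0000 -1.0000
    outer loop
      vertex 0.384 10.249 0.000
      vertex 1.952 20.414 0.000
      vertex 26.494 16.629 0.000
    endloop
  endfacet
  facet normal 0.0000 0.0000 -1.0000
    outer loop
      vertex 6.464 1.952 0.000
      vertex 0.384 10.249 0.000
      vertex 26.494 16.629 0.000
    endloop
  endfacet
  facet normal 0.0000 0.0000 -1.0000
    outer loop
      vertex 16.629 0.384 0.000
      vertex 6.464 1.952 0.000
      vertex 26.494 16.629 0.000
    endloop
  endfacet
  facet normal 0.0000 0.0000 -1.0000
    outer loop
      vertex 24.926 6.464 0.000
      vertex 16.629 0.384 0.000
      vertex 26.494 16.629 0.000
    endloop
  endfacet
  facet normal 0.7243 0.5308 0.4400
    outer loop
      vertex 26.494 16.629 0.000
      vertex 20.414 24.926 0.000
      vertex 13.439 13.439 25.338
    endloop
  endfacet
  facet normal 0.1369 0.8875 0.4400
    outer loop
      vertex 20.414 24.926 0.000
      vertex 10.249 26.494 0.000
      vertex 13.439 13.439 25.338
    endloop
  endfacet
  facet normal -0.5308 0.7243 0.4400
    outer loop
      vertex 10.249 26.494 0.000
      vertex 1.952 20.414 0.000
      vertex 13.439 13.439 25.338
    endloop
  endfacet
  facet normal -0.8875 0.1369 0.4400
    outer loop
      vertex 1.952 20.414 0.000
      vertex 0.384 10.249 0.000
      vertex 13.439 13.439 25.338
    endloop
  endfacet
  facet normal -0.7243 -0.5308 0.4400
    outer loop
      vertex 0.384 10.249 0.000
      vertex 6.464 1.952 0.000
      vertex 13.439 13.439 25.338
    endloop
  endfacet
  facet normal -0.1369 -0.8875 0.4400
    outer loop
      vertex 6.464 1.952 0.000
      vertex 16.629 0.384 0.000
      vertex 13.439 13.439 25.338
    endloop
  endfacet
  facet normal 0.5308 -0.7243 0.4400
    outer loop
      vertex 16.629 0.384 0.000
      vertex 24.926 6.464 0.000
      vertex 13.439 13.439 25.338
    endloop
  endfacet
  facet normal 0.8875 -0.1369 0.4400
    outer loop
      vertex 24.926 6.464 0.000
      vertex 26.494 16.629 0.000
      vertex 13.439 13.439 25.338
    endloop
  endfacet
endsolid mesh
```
; perimeter-only toolpath
G21 ; units = mm
G90 ; absolute positioning
G28 ; home
; layer 1
G0 Z5.068
G0 X23.883 Y15.991
G1 X19.019 Y22.629
G1 X10.887 Y23.883
G1 X4.249 Y19.019
G1 X2.995 Y10.887
G1 X7.859 Y4.249
G1 X15.991 Y2.995
G1 X22.629 Y7.859
G1 X23.883 Y15.991
; layer 2
G0 Z10.135
G0 X21.272 Y15.353
G1 X17.624 Y20.331
G1 X11.525 Y21.272
G1 X6.547 Y17.624
G1 X5.606 Y11.525
G1 X9.254 Y6.547
G1 X15.353 Y5.606
G1 X20.331 Y9.254
G1 X21.272 Y15.353
; layer 3
G0 Z15.203
G0 X18.661 Y14.715
G1 X16.229 Y18.034
G1 X12.163 Y18.661
G1 X8.844 Y16.229
G1 X8.217 Y12.163
G1 X10.649 Y8.844
G1 X14.715 Y8.217
G1 X18.034 Y10.649
G1 X18.661 Y14.715
; layer 4
G0 Z20.270
G0 X16.050 Y14.077
G1 X14.834 Y15.736
G1 X12.801 Y16.050
G1 X11.142 Y14.834
G1 X10.828 Y12.801
G1 X12.044 Y11.142
G1 X14.077 Y10.828
G1 X15.736 Y12.044
G1 X16.050 Y14.077
M2 ; end

The solid is a regular 8-sided pyramid, base circumscribed radius ≈ 13.4 mm, apex at z ≈ 25.3 mm. Slicing at Δz = 5.068 mm — 5 equal slices spanning the solid's height, so layer i sits at z = i·h/5 — gives 4 non-empty perimeters. Each is a 8-segment closed polygon; G0 lifts to the layer z and rapids to the start vertex, then G1 traces the edges. The cross-section shrinks linearly with z (the slice at the apex is degenerate and omitted).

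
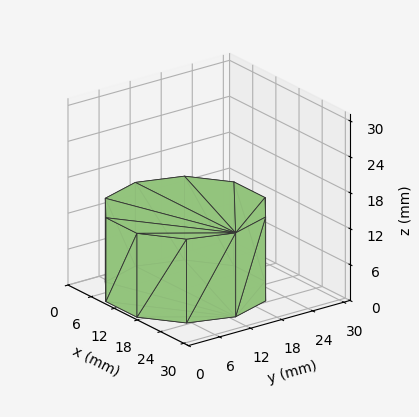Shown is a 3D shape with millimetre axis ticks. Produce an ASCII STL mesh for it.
Reading the render: the shape is a regular 10-sided prism (a cylinder approximated with 10 flat sides), circumscribed radius ≈ 13 mm, height ≈ 14 mm (dimensions read to the nearest mm from the axis ticks). For the STL, each face is triangulated and given an outward normal.

solid part
  facet normal 0.0000 0.0000 -1.0000
    outer loop
      vertex 17.02 25.36 0.00
      vertex 23.52 20.64 0.00
      vertex 26.00 13.00 0.00
    endloop
  endfacet
  facet normal 0.0000 0.0000 -1.0000
    outer loop
      vertex 8.98 25.36 0.00
      vertex 17.02 25.36 0.00
      vertex 26.00 13.00 0.00
    endloop
  endfacet
  facet normal 0.0000 0.0000 -1.0000
    outer loop
      vertex 2.48 20.64 0.00
      vertex 8.98 25.36 0.00
      vertex 26.00 13.00 0.00
    endloop
  endfacet
  facet normal 0.0000 0.0000 -1.0000
    outer loop
      vertex 0.00 13.00 0.00
      vertex 2.48 20.64 0.00
      vertex 26.00 13.00 0.00
    endloop
  endfacet
  facet normal 0.0000 0.0000 -1.0000
    outer loop
      vertex 2.48 5.36 0.00
      vertex 0.00 13.00 0.00
      vertex 26.00 13.00 0.00
    endloop
  endfacet
  facet normal 0.0000 0.0000 -1.0000
    outer loop
      vertex 8.98 0.64 0.00
      vertex 2.48 5.36 0.00
      vertex 26.00 13.00 0.00
    endloop
  endfacet
  facet normal 0.0000 0.0000 -1.0000
    outer loop
      vertex 17.02 0.64 0.00
      vertex 8.98 0.64 0.00
      vertex 26.00 13.00 0.00
    endloop
  endfacet
  facet normal 0.0000 0.0000 -1.0000
    outer loop
      vertex 23.52 5.36 0.00
      vertex 17.02 0.64 0.00
      vertex 26.00 13.00 0.00
    endloop
  endfacet
  facet normal 0.0000 0.0000 1.0000
    outer loop
      vertex 26.00 13.00 14.00
      vertex 23.52 20.64 14.00
      vertex 17.02 25.36 14.00
    endloop
  endfacet
  facet normal 0.0000 0.0000 1.0000
    outer loop
      vertex 26.00 13.00 14.00
      vertex 17.02 25.36 14.00
      vertex 8.98 25.36 14.00
    endloop
  endfacet
  facet normal 0.0000 0.0000 1.0000
    outer loop
      vertex 26.00 13.00 14.00
      vertex 8.98 25.36 14.00
      vertex 2.48 20.64 14.00
    endloop
  endfacet
  facet normal 0.0000 0.0000 1.0000
    outer loop
      vertex 26.00 13.00 14.00
      vertex 2.48 20.64 14.00
      vertex 0.00 13.00 14.00
    endloop
  endfacet
  facet normal 0.0000 0.0000 1.0000
    outer loop
      vertex 26.00 13.00 14.00
      vertex 0.00 13.00 14.00
      vertex 2.48 5.36 14.00
    endloop
  endfacet
  facet normal 0.0000 0.0000 1.0000
    outer loop
      vertex 26.00 13.00 14.00
      vertex 2.48 5.36 14.00
      vertex 8.98 0.64 14.00
    endloop
  endfacet
  facet normal 0.0000 0.0000 1.0000
    outer loop
      vertex 26.00 13.00 14.00
      vertex 8.98 0.64 14.00
      vertex 17.02 0.64 14.00
    endloop
  endfacet
  facet normal 0.0000 0.0000 1.0000
    outer loop
      vertex 26.00 13.00 14.00
      vertex 17.02 0.64 14.00
      vertex 23.52 5.36 14.00
    endloop
  endfacet
  facet normal 0.9511 0.3087 0.0000
    outer loop
      vertex 26.00 13.00 0.00
      vertex 23.52 20.64 0.00
      vertex 23.52 20.64 14.00
    endloop
  endfacet
  facet normal 0.9511 0.3087 0.0000
    outer loop
      vertex 26.00 13.00 0.00
      vertex 23.52 20.64 14.00
      vertex 26.00 13.00 14.00
    endloop
  endfacet
  facet normal 0.5876 0.8092 0.0000
    outer loop
      vertex 23.52 20.64 0.00
      vertex 17.02 25.36 0.00
      vertex 17.02 25.36 14.00
    endloop
  endfacet
  facet normal 0.5876 0.8092 0.0000
    outer loop
      vertex 23.52 20.64 0.00
      vertex 17.02 25.36 14.00
      vertex 23.52 20.64 14.00
    endloop
  endfacet
  facet normal 0.0000 1.0000 0.0000
    outer loop
      vertex 17.02 25.36 0.00
      vertex 8.98 25.36 0.00
      vertex 8.98 25.36 14.00
    endloop
  endfacet
  facet normal 0.0000 1.0000 0.0000
    outer loop
      vertex 17.02 25.36 0.00
      vertex 8.98 25.36 14.00
      vertex 17.02 25.36 14.00
    endloop
  endfacet
  facet normal -0.5876 0.8092 0.0000
    outer loop
      vertex 8.98 25.36 0.00
      vertex 2.48 20.64 0.00
      vertex 2.48 20.64 14.00
    endloop
  endfacet
  facet normal -0.5876 0.8092 0.0000
    outer loop
      vertex 8.98 25.36 0.00
      vertex 2.48 20.64 14.00
      vertex 8.98 25.36 14.00
    endloop
  endfacet
  facet normal -0.9511 0.3087 0.0000
    outer loop
      vertex 2.48 20.64 0.00
      vertex 0.00 13.00 0.00
      vertex 0.00 13.00 14.00
    endloop
  endfacet
  facet normal -0.9511 0.3087 0.0000
    outer loop
      vertex 2.48 20.64 0.00
      vertex 0.00 13.00 14.00
      vertex 2.48 20.64 14.00
    endloop
  endfacet
  facet normal -0.9511 -0.3087 0.0000
    outer loop
      vertex 0.00 13.00 0.00
      vertex 2.48 5.36 0.00
      vertex 2.48 5.36 14.00
    endloop
  endfacet
  facet normal -0.9511 -0.3087 0.0000
    outer loop
      vertex 0.00 13.00 0.00
      vertex 2.48 5.36 14.00
      vertex 0.00 13.00 14.00
    endloop
  endfacet
  facet normal -0.5876 -0.8092 0.0000
    outer loop
      vertex 2.48 5.36 0.00
      vertex 8.98 0.64 0.00
      vertex 8.98 0.64 14.00
    endloop
  endfacet
  facet normal -0.5876 -0.8092 0.0000
    outer loop
      vertex 2.48 5.36 0.00
      vertex 8.98 0.64 14.00
      vertex 2.48 5.36 14.00
    endloop
  endfacet
  facet normal 0.0000 -1.0000 0.0000
    outer loop
      vertex 8.98 0.64 0.00
      vertex 17.02 0.64 0.00
      vertex 17.02 0.64 14.00
    endloop
  endfacet
  facet normal 0.0000 -1.0000 0.0000
    outer loop
      vertex 8.98 0.64 0.00
      vertex 17.02 0.64 14.00
      vertex 8.98 0.64 14.00
    endloop
  endfacet
  facet normal 0.5876 -0.8092 0.0000
    outer loop
      vertex 17.02 0.64 0.00
      vertex 23.52 5.36 0.00
      vertex 23.52 5.36 14.00
    endloop
  endfacet
  facet normal 0.5876 -0.8092 0.0000
    outer loop
      vertex 17.02 0.64 0.00
      vertex 23.52 5.36 14.00
      vertex 17.02 0.64 14.00
    endloop
  endfacet
  facet normal 0.9511 -0.3087 0.0000
    outer loop
      vertex 23.52 5.36 0.00
      vertex 26.00 13.00 0.00
      vertex 26.00 13.00 14.00
    endloop
  endfacet
  facet normal 0.9511 -0.3087 0.0000
    outer loop
      vertex 23.52 5.36 0.00
      vertex 26.00 13.00 14.00
      vertex 23.52 5.36 14.00
    endloop
  endfacet
endsolid part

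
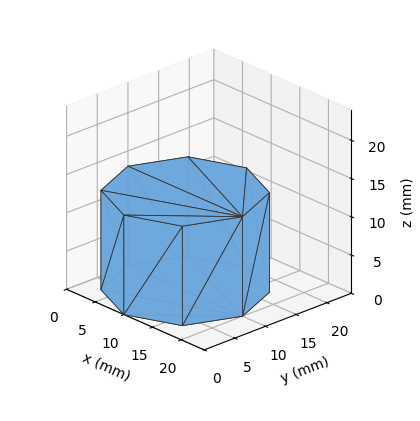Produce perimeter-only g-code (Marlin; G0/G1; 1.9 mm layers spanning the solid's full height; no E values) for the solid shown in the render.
Reading the render: the shape is a regular 8-sided prism (a cylinder approximated with 8 flat sides), circumscribed radius ≈ 10 mm, height ≈ 13 mm (dimensions read to the nearest mm from the axis ticks). For the g-code, the solid's height is divided into equal slices at the stated Δz and each level perimeter traced with G1 moves after a G0 lift.

; perimeter-only toolpath
G21 ; units = mm
G90 ; absolute positioning
G28 ; home
; layer 1
G0 Z1.9
G0 X20.0 Y10.0
G1 X17.1 Y17.1
G1 X10.0 Y20.0
G1 X2.9 Y17.1
G1 X0.0 Y10.0
G1 X2.9 Y2.9
G1 X10.0 Y0.0
G1 X17.1 Y2.9
G1 X20.0 Y10.0
; layer 2
G0 Z3.7
G0 X20.0 Y10.0
G1 X17.1 Y17.1
G1 X10.0 Y20.0
G1 X2.9 Y17.1
G1 X0.0 Y10.0
G1 X2.9 Y2.9
G1 X10.0 Y0.0
G1 X17.1 Y2.9
G1 X20.0 Y10.0
; layer 3
G0 Z5.6
G0 X20.0 Y10.0
G1 X17.1 Y17.1
G1 X10.0 Y20.0
G1 X2.9 Y17.1
G1 X0.0 Y10.0
G1 X2.9 Y2.9
G1 X10.0 Y0.0
G1 X17.1 Y2.9
G1 X20.0 Y10.0
; layer 4
G0 Z7.4
G0 X20.0 Y10.0
G1 X17.1 Y17.1
G1 X10.0 Y20.0
G1 X2.9 Y17.1
G1 X0.0 Y10.0
G1 X2.9 Y2.9
G1 X10.0 Y0.0
G1 X17.1 Y2.9
G1 X20.0 Y10.0
; layer 5
G0 Z9.3
G0 X20.0 Y10.0
G1 X17.1 Y17.1
G1 X10.0 Y20.0
G1 X2.9 Y17.1
G1 X0.0 Y10.0
G1 X2.9 Y2.9
G1 X10.0 Y0.0
G1 X17.1 Y2.9
G1 X20.0 Y10.0
; layer 6
G0 Z11.1
G0 X20.0 Y10.0
G1 X17.1 Y17.1
G1 X10.0 Y20.0
G1 X2.9 Y17.1
G1 X0.0 Y10.0
G1 X2.9 Y2.9
G1 X10.0 Y0.0
G1 X17.1 Y2.9
G1 X20.0 Y10.0
; layer 7
G0 Z13.0
G0 X20.0 Y10.0
G1 X17.1 Y17.1
G1 X10.0 Y20.0
G1 X2.9 Y17.1
G1 X0.0 Y10.0
G1 X2.9 Y2.9
G1 X10.0 Y0.0
G1 X17.1 Y2.9
G1 X20.0 Y10.0
M2 ; end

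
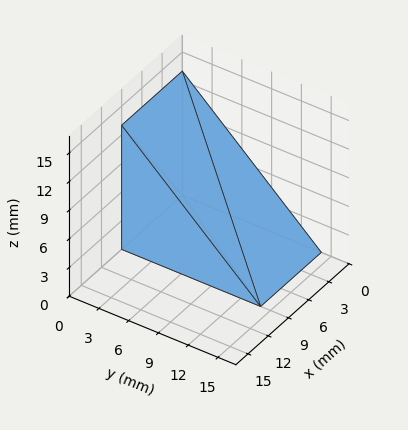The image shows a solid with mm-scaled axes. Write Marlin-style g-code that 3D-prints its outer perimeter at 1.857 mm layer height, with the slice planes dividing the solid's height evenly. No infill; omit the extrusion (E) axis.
Reading the render: the shape is a wedge (ramp): 9 × 14 mm base, rising to 13 mm along the y=0 edge and sloping linearly to z=0 at y=14 (dimensions read to the nearest mm from the axis ticks). For the g-code, the solid's height is divided into equal slices at the stated Δz and each level perimeter traced with G1 moves after a G0 lift.

; perimeter-only toolpath
G21 ; units = mm
G90 ; absolute positioning
G28 ; home
; layer 1
G0 Z1.857
G0 X0.000 Y0.000
G1 X9.000 Y0.000
G1 X9.000 Y12.000
G1 X0.000 Y12.000
G1 X0.000 Y0.000
; layer 2
G0 Z3.714
G0 X0.000 Y0.000
G1 X9.000 Y0.000
G1 X9.000 Y10.000
G1 X0.000 Y10.000
G1 X0.000 Y0.000
; layer 3
G0 Z5.571
G0 X0.000 Y0.000
G1 X9.000 Y0.000
G1 X9.000 Y8.000
G1 X0.000 Y8.000
G1 X0.000 Y0.000
; layer 4
G0 Z7.429
G0 X0.000 Y0.000
G1 X9.000 Y0.000
G1 X9.000 Y6.000
G1 X0.000 Y6.000
G1 X0.000 Y0.000
; layer 5
G0 Z9.286
G0 X0.000 Y0.000
G1 X9.000 Y0.000
G1 X9.000 Y4.000
G1 X0.000 Y4.000
G1 X0.000 Y0.000
; layer 6
G0 Z11.143
G0 X0.000 Y0.000
G1 X9.000 Y0.000
G1 X9.000 Y2.000
G1 X0.000 Y2.000
G1 X0.000 Y0.000
M2 ; end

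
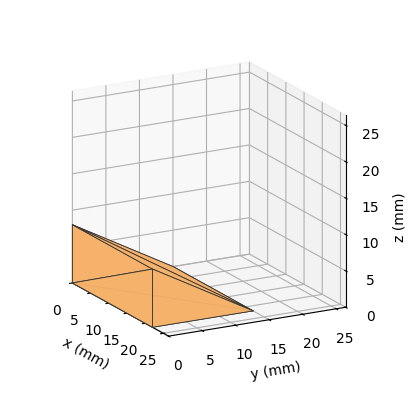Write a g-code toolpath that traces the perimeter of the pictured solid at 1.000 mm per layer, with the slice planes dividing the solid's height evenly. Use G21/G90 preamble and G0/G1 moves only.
Reading the render: the shape is a wedge (ramp): 22 × 15 mm base, rising to 8 mm along the y=0 edge and sloping linearly to z=0 at y=15 (dimensions read to the nearest mm from the axis ticks). For the g-code, the solid's height is divided into equal slices at the stated Δz and each level perimeter traced with G1 moves after a G0 lift.

; perimeter-only toolpath
G21 ; units = mm
G90 ; absolute positioning
G28 ; home
; layer 1
G0 Z1.000
G0 X0.000 Y0.000
G1 X22.000 Y0.000
G1 X22.000 Y13.125
G1 X0.000 Y13.125
G1 X0.000 Y0.000
; layer 2
G0 Z2.000
G0 X0.000 Y0.000
G1 X22.000 Y0.000
G1 X22.000 Y11.250
G1 X0.000 Y11.250
G1 X0.000 Y0.000
; layer 3
G0 Z3.000
G0 X0.000 Y0.000
G1 X22.000 Y0.000
G1 X22.000 Y9.375
G1 X0.000 Y9.375
G1 X0.000 Y0.000
; layer 4
G0 Z4.000
G0 X0.000 Y0.000
G1 X22.000 Y0.000
G1 X22.000 Y7.500
G1 X0.000 Y7.500
G1 X0.000 Y0.000
; layer 5
G0 Z5.000
G0 X0.000 Y0.000
G1 X22.000 Y0.000
G1 X22.000 Y5.625
G1 X0.000 Y5.625
G1 X0.000 Y0.000
; layer 6
G0 Z6.000
G0 X0.000 Y0.000
G1 X22.000 Y0.000
G1 X22.000 Y3.750
G1 X0.000 Y3.750
G1 X0.000 Y0.000
; layer 7
G0 Z7.000
G0 X0.000 Y0.000
G1 X22.000 Y0.000
G1 X22.000 Y1.875
G1 X0.000 Y1.875
G1 X0.000 Y0.000
M2 ; end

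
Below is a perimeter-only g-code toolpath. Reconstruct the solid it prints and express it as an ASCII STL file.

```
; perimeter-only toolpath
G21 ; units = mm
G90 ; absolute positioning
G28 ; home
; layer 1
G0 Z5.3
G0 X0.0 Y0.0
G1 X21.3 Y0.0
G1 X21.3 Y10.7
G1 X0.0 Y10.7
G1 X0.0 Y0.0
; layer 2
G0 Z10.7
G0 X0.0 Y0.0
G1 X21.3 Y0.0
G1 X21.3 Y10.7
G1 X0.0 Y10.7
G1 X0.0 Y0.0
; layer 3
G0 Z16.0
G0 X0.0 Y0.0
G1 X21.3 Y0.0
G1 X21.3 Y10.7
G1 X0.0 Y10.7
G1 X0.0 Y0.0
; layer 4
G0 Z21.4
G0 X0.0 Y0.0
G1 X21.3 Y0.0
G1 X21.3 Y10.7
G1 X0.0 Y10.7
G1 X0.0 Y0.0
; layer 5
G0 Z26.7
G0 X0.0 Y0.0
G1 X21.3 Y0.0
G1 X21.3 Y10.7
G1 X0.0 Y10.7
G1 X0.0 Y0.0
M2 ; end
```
solid part
  facet normal 0.0000 0.0000 -1.0000
    outer loop
      vertex 21.3 10.7 0.0
      vertex 21.3 0.0 0.0
      vertex 0.0 0.0 0.0
    endloop
  endfacet
  facet normal 0.0000 0.0000 -1.0000
    outer loop
      vertex 0.0 10.7 0.0
      vertex 21.3 10.7 0.0
      vertex 0.0 0.0 0.0
    endloop
  endfacet
  facet normal 0.0000 0.0000 1.0000
    outer loop
      vertex 0.0 0.0 26.7
      vertex 21.3 0.0 26.7
      vertex 21.3 10.7 26.7
    endloop
  endfacet
  facet normal 0.0000 0.0000 1.0000
    outer loop
      vertex 0.0 0.0 26.7
      vertex 21.3 10.7 26.7
      vertex 0.0 10.7 26.7
    endloop
  endfacet
  facet normal 0.0000 -1.0000 0.0000
    outer loop
      vertex 0.0 0.0 0.0
      vertex 21.3 0.0 0.0
      vertex 21.3 0.0 26.7
    endloop
  endfacet
  facet normal 0.0000 -1.0000 0.0000
    outer loop
      vertex 0.0 0.0 0.0
      vertex 21.3 0.0 26.7
      vertex 0.0 0.0 26.7
    endloop
  endfacet
  facet normal 0.0000 1.0000 0.0000
    outer loop
      vertex 21.3 10.7 26.7
      vertex 21.3 10.7 0.0
      vertex 0.0 10.7 0.0
    endloop
  endfacet
  facet normal 0.0000 1.0000 0.0000
    outer loop
      vertex 0.0 10.7 26.7
      vertex 21.3 10.7 26.7
      vertex 0.0 10.7 0.0
    endloop
  endfacet
  facet normal -1.0000 0.0000 0.0000
    outer loop
      vertex 0.0 10.7 26.7
      vertex 0.0 10.7 0.0
      vertex 0.0 0.0 0.0
    endloop
  endfacet
  facet normal -1.0000 0.0000 0.0000
    outer loop
      vertex 0.0 0.0 26.7
      vertex 0.0 10.7 26.7
      vertex 0.0 0.0 0.0
    endloop
  endfacet
  facet normal 1.0000 0.0000 0.0000
    outer loop
      vertex 21.3 0.0 0.0
      vertex 21.3 10.7 0.0
      vertex 21.3 10.7 26.7
    endloop
  endfacet
  facet normal 1.0000 0.0000 0.0000
    outer loop
      vertex 21.3 0.0 0.0
      vertex 21.3 10.7 26.7
      vertex 21.3 0.0 26.7
    endloop
  endfacet
endsolid part

The G0 Z moves step by Δz≈5.3 mm. Every layer's G1 loop is the same polygon, so the solid is a straight extrusion of it from z=0 to z≈26.7. Closing with flat bottom and top caps and triangulating gives 12 facets — a rectangular box, roughly 21.3 × 10.7 mm footprint and 26.7 mm tall.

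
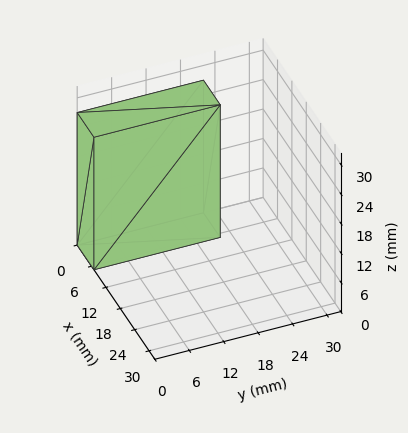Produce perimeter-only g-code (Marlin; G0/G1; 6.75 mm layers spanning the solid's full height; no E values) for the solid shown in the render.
Reading the render: the shape is a rectangular box, roughly 7 × 22 mm footprint and 27 mm tall (dimensions read to the nearest mm from the axis ticks). For the g-code, the solid's height is divided into equal slices at the stated Δz and each level perimeter traced with G1 moves after a G0 lift.

; perimeter-only toolpath
G21 ; units = mm
G90 ; absolute positioning
G28 ; home
; layer 1
G0 Z6.75
G0 X0.00 Y0.00
G1 X7.00 Y0.00
G1 X7.00 Y22.00
G1 X0.00 Y22.00
G1 X0.00 Y0.00
; layer 2
G0 Z13.50
G0 X0.00 Y0.00
G1 X7.00 Y0.00
G1 X7.00 Y22.00
G1 X0.00 Y22.00
G1 X0.00 Y0.00
; layer 3
G0 Z20.25
G0 X0.00 Y0.00
G1 X7.00 Y0.00
G1 X7.00 Y22.00
G1 X0.00 Y22.00
G1 X0.00 Y0.00
; layer 4
G0 Z27.00
G0 X0.00 Y0.00
G1 X7.00 Y0.00
G1 X7.00 Y22.00
G1 X0.00 Y22.00
G1 X0.00 Y0.00
M2 ; end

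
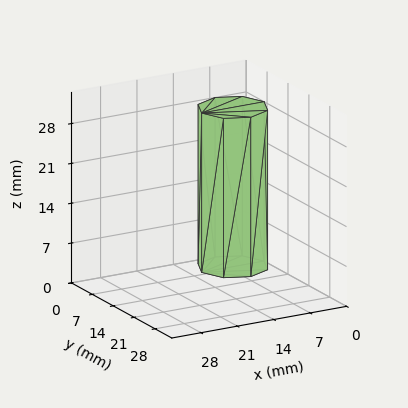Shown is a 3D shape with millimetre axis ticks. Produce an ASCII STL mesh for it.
Reading the render: the shape is a regular 8-sided prism (a cylinder approximated with 8 flat sides), circumscribed radius ≈ 6 mm, height ≈ 28 mm (dimensions read to the nearest mm from the axis ticks). For the STL, each face is triangulated and given an outward normal.

solid part
  facet normal 0.0000 0.0000 -1.0000
    outer loop
      vertex 6.000 12.000 0.000
      vertex 10.243 10.243 0.000
      vertex 12.000 6.000 0.000
    endloop
  endfacet
  facet normal 0.0000 0.0000 -1.0000
    outer loop
      vertex 1.757 10.243 0.000
      vertex 6.000 12.000 0.000
      vertex 12.000 6.000 0.000
    endloop
  endfacet
  facet normal 0.0000 0.0000 -1.0000
    outer loop
      vertex 0.000 6.000 0.000
      vertex 1.757 10.243 0.000
      vertex 12.000 6.000 0.000
    endloop
  endfacet
  facet normal 0.0000 0.0000 -1.0000
    outer loop
      vertex 1.757 1.757 0.000
      vertex 0.000 6.000 0.000
      vertex 12.000 6.000 0.000
    endloop
  endfacet
  facet normal 0.0000 0.0000 -1.0000
    outer loop
      vertex 6.000 0.000 0.000
      vertex 1.757 1.757 0.000
      vertex 12.000 6.000 0.000
    endloop
  endfacet
  facet normal 0.0000 0.0000 -1.0000
    outer loop
      vertex 10.243 1.757 0.000
      vertex 6.000 0.000 0.000
      vertex 12.000 6.000 0.000
    endloop
  endfacet
  facet normal 0.0000 0.0000 1.0000
    outer loop
      vertex 12.000 6.000 28.000
      vertex 10.243 10.243 28.000
      vertex 6.000 12.000 28.000
    endloop
  endfacet
  facet normal 0.0000 0.0000 1.0000
    outer loop
      vertex 12.000 6.000 28.000
      vertex 6.000 12.000 28.000
      vertex 1.757 10.243 28.000
    endloop
  endfacet
  facet normal 0.0000 0.0000 1.0000
    outer loop
      vertex 12.000 6.000 28.000
      vertex 1.757 10.243 28.000
      vertex 0.000 6.000 28.000
    endloop
  endfacet
  facet normal 0.0000 0.0000 1.0000
    outer loop
      vertex 12.000 6.000 28.000
      vertex 0.000 6.000 28.000
      vertex 1.757 1.757 28.000
    endloop
  endfacet
  facet normal 0.0000 0.0000 1.0000
    outer loop
      vertex 12.000 6.000 28.000
      vertex 1.757 1.757 28.000
      vertex 6.000 0.000 28.000
    endloop
  endfacet
  facet normal 0.0000 0.0000 1.0000
    outer loop
      vertex 12.000 6.000 28.000
      vertex 6.000 0.000 28.000
      vertex 10.243 1.757 28.000
    endloop
  endfacet
  facet normal 0.9239 0.3826 0.0000
    outer loop
      vertex 12.000 6.000 0.000
      vertex 10.243 10.243 0.000
      vertex 10.243 10.243 28.000
    endloop
  endfacet
  facet normal 0.9239 0.3826 0.0000
    outer loop
      vertex 12.000 6.000 0.000
      vertex 10.243 10.243 28.000
      vertex 12.000 6.000 28.000
    endloop
  endfacet
  facet normal 0.3826 0.9239 0.0000
    outer loop
      vertex 10.243 10.243 0.000
      vertex 6.000 12.000 0.000
      vertex 6.000 12.000 28.000
    endloop
  endfacet
  facet normal 0.3826 0.9239 0.0000
    outer loop
      vertex 10.243 10.243 0.000
      vertex 6.000 12.000 28.000
      vertex 10.243 10.243 28.000
    endloop
  endfacet
  facet normal -0.3826 0.9239 0.0000
    outer loop
      vertex 6.000 12.000 0.000
      vertex 1.757 10.243 0.000
      vertex 1.757 10.243 28.000
    endloop
  endfacet
  facet normal -0.3826 0.9239 0.0000
    outer loop
      vertex 6.000 12.000 0.000
      vertex 1.757 10.243 28.000
      vertex 6.000 12.000 28.000
    endloop
  endfacet
  facet normal -0.9239 0.3826 0.0000
    outer loop
      vertex 1.757 10.243 0.000
      vertex 0.000 6.000 0.000
      vertex 0.000 6.000 28.000
    endloop
  endfacet
  facet normal -0.9239 0.3826 0.0000
    outer loop
      vertex 1.757 10.243 0.000
      vertex 0.000 6.000 28.000
      vertex 1.757 10.243 28.000
    endloop
  endfacet
  facet normal -0.9239 -0.3826 0.0000
    outer loop
      vertex 0.000 6.000 0.000
      vertex 1.757 1.757 0.000
      vertex 1.757 1.757 28.000
    endloop
  endfacet
  facet normal -0.9239 -0.3826 0.0000
    outer loop
      vertex 0.000 6.000 0.000
      vertex 1.757 1.757 28.000
      vertex 0.000 6.000 28.000
    endloop
  endfacet
  facet normal -0.3826 -0.9239 0.0000
    outer loop
      vertex 1.757 1.757 0.000
      vertex 6.000 0.000 0.000
      vertex 6.000 0.000 28.000
    endloop
  endfacet
  facet normal -0.3826 -0.9239 0.0000
    outer loop
      vertex 1.757 1.757 0.000
      vertex 6.000 0.000 28.000
      vertex 1.757 1.757 28.000
    endloop
  endfacet
  facet normal 0.3826 -0.9239 0.0000
    outer loop
      vertex 6.000 0.000 0.000
      vertex 10.243 1.757 0.000
      vertex 10.243 1.757 28.000
    endloop
  endfacet
  facet normal 0.3826 -0.9239 0.0000
    outer loop
      vertex 6.000 0.000 0.000
      vertex 10.243 1.757 28.000
      vertex 6.000 0.000 28.000
    endloop
  endfacet
  facet normal 0.9239 -0.3826 0.0000
    outer loop
      vertex 10.243 1.757 0.000
      vertex 12.000 6.000 0.000
      vertex 12.000 6.000 28.000
    endloop
  endfacet
  facet normal 0.9239 -0.3826 0.0000
    outer loop
      vertex 10.243 1.757 0.000
      vertex 12.000 6.000 28.000
      vertex 10.243 1.757 28.000
    endloop
  endfacet
endsolid part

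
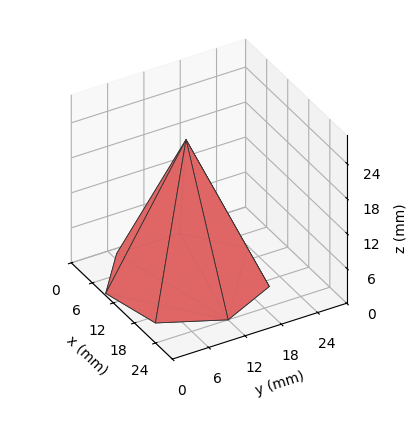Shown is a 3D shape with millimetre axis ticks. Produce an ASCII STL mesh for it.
Reading the render: the shape is a regular 7-sided pyramid, base circumscribed radius ≈ 12 mm, apex at z ≈ 24 mm (dimensions read to the nearest mm from the axis ticks). For the STL, each face is triangulated and given an outward normal.

solid part
  facet normal 0.0000 0.0000 -1.0000
    outer loop
      vertex 9.3 23.7 0.0
      vertex 19.5 21.4 0.0
      vertex 24.0 12.0 0.0
    endloop
  endfacet
  facet normal 0.0000 0.0000 -1.0000
    outer loop
      vertex 1.2 17.2 0.0
      vertex 9.3 23.7 0.0
      vertex 24.0 12.0 0.0
    endloop
  endfacet
  facet normal 0.0000 0.0000 -1.0000
    outer loop
      vertex 1.2 6.8 0.0
      vertex 1.2 17.2 0.0
      vertex 24.0 12.0 0.0
    endloop
  endfacet
  facet normal 0.0000 0.0000 -1.0000
    outer loop
      vertex 9.3 0.3 0.0
      vertex 1.2 6.8 0.0
      vertex 24.0 12.0 0.0
    endloop
  endfacet
  facet normal 0.0000 0.0000 -1.0000
    outer loop
      vertex 19.5 2.6 0.0
      vertex 9.3 0.3 0.0
      vertex 24.0 12.0 0.0
    endloop
  endfacet
  facet normal 0.8222 0.3936 0.4111
    outer loop
      vertex 24.0 12.0 0.0
      vertex 19.5 21.4 0.0
      vertex 12.0 12.0 24.0
    endloop
  endfacet
  facet normal 0.2005 0.8893 0.4110
    outer loop
      vertex 19.5 21.4 0.0
      vertex 9.3 23.7 0.0
      vertex 12.0 12.0 24.0
    endloop
  endfacet
  facet normal -0.5706 0.7111 0.4108
    outer loop
      vertex 9.3 23.7 0.0
      vertex 1.2 17.2 0.0
      vertex 12.0 12.0 24.0
    endloop
  endfacet
  facet normal -0.9119 0.0000 0.4104
    outer loop
      vertex 1.2 17.2 0.0
      vertex 1.2 6.8 0.0
      vertex 12.0 12.0 24.0
    endloop
  endfacet
  facet normal -0.5706 -0.7111 0.4108
    outer loop
      vertex 1.2 6.8 0.0
      vertex 9.3 0.3 0.0
      vertex 12.0 12.0 24.0
    endloop
  endfacet
  facet normal 0.2005 -0.8893 0.4110
    outer loop
      vertex 9.3 0.3 0.0
      vertex 19.5 2.6 0.0
      vertex 12.0 12.0 24.0
    endloop
  endfacet
  facet normal 0.8222 -0.3936 0.4111
    outer loop
      vertex 19.5 2.6 0.0
      vertex 24.0 12.0 0.0
      vertex 12.0 12.0 24.0
    endloop
  endfacet
endsolid part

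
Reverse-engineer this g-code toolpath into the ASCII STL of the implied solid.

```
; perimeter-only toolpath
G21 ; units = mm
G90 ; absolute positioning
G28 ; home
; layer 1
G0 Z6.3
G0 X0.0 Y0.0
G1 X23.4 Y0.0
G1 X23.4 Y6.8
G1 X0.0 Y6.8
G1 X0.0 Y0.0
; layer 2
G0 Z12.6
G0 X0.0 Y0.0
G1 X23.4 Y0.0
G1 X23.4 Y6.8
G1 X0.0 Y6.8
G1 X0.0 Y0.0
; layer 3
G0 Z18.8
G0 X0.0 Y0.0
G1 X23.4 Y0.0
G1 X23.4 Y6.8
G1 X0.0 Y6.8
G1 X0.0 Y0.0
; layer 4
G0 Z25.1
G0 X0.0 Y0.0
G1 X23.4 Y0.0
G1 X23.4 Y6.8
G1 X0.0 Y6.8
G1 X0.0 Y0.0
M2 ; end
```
solid part
  facet normal 0.0000 0.0000 -1.0000
    outer loop
      vertex 23.4 6.8 0.0
      vertex 23.4 0.0 0.0
      vertex 0.0 0.0 0.0
    endloop
  endfacet
  facet normal 0.0000 0.0000 -1.0000
    outer loop
      vertex 0.0 6.8 0.0
      vertex 23.4 6.8 0.0
      vertex 0.0 0.0 0.0
    endloop
  endfacet
  facet normal 0.0000 0.0000 1.0000
    outer loop
      vertex 0.0 0.0 25.1
      vertex 23.4 0.0 25.1
      vertex 23.4 6.8 25.1
    endloop
  endfacet
  facet normal 0.0000 0.0000 1.0000
    outer loop
      vertex 0.0 0.0 25.1
      vertex 23.4 6.8 25.1
      vertex 0.0 6.8 25.1
    endloop
  endfacet
  facet normal 0.0000 -1.0000 0.0000
    outer loop
      vertex 0.0 0.0 0.0
      vertex 23.4 0.0 0.0
      vertex 23.4 0.0 25.1
    endloop
  endfacet
  facet normal 0.0000 -1.0000 0.0000
    outer loop
      vertex 0.0 0.0 0.0
      vertex 23.4 0.0 25.1
      vertex 0.0 0.0 25.1
    endloop
  endfacet
  facet normal 0.0000 1.0000 0.0000
    outer loop
      vertex 23.4 6.8 25.1
      vertex 23.4 6.8 0.0
      vertex 0.0 6.8 0.0
    endloop
  endfacet
  facet normal 0.0000 1.0000 0.0000
    outer loop
      vertex 0.0 6.8 25.1
      vertex 23.4 6.8 25.1
      vertex 0.0 6.8 0.0
    endloop
  endfacet
  facet normal -1.0000 0.0000 0.0000
    outer loop
      vertex 0.0 6.8 25.1
      vertex 0.0 6.8 0.0
      vertex 0.0 0.0 0.0
    endloop
  endfacet
  facet normal -1.0000 0.0000 0.0000
    outer loop
      vertex 0.0 0.0 25.1
      vertex 0.0 6.8 25.1
      vertex 0.0 0.0 0.0
    endloop
  endfacet
  facet normal 1.0000 0.0000 0.0000
    outer loop
      vertex 23.4 0.0 0.0
      vertex 23.4 6.8 0.0
      vertex 23.4 6.8 25.1
    endloop
  endfacet
  facet normal 1.0000 0.0000 0.0000
    outer loop
      vertex 23.4 0.0 0.0
      vertex 23.4 6.8 25.1
      vertex 23.4 0.0 25.1
    endloop
  endfacet
endsolid part

The G0 Z moves step by Δz≈6.3 mm. Every layer's G1 loop is the same polygon, so the solid is a straight extrusion of it from z=0 to z≈25.1. Closing with flat bottom and top caps and triangulating gives 12 facets — a rectangular box, roughly 23.4 × 6.8 mm footprint and 25.1 mm tall.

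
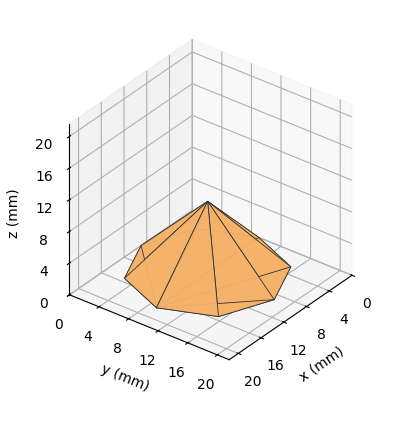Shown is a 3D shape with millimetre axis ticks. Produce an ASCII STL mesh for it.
Reading the render: the shape is a regular 8-sided pyramid, base circumscribed radius ≈ 9 mm, apex at z ≈ 9 mm (dimensions read to the nearest mm from the axis ticks). For the STL, each face is triangulated and given an outward normal.

solid part
  facet normal 0.0000 0.0000 -1.0000
    outer loop
      vertex 9.00 18.00 0.00
      vertex 15.36 15.36 0.00
      vertex 18.00 9.00 0.00
    endloop
  endfacet
  facet normal 0.0000 0.0000 -1.0000
    outer loop
      vertex 2.64 15.36 0.00
      vertex 9.00 18.00 0.00
      vertex 18.00 9.00 0.00
    endloop
  endfacet
  facet normal 0.0000 0.0000 -1.0000
    outer loop
      vertex 0.00 9.00 0.00
      vertex 2.64 15.36 0.00
      vertex 18.00 9.00 0.00
    endloop
  endfacet
  facet normal 0.0000 0.0000 -1.0000
    outer loop
      vertex 2.64 2.64 0.00
      vertex 0.00 9.00 0.00
      vertex 18.00 9.00 0.00
    endloop
  endfacet
  facet normal 0.0000 0.0000 -1.0000
    outer loop
      vertex 9.00 0.00 0.00
      vertex 2.64 2.64 0.00
      vertex 18.00 9.00 0.00
    endloop
  endfacet
  facet normal 0.0000 0.0000 -1.0000
    outer loop
      vertex 15.36 2.64 0.00
      vertex 9.00 0.00 0.00
      vertex 18.00 9.00 0.00
    endloop
  endfacet
  facet normal 0.6785 0.2816 0.6785
    outer loop
      vertex 18.00 9.00 0.00
      vertex 15.36 15.36 0.00
      vertex 9.00 9.00 9.00
    endloop
  endfacet
  facet normal 0.2816 0.6785 0.6785
    outer loop
      vertex 15.36 15.36 0.00
      vertex 9.00 18.00 0.00
      vertex 9.00 9.00 9.00
    endloop
  endfacet
  facet normal -0.2816 0.6785 0.6785
    outer loop
      vertex 9.00 18.00 0.00
      vertex 2.64 15.36 0.00
      vertex 9.00 9.00 9.00
    endloop
  endfacet
  facet normal -0.6785 0.2816 0.6785
    outer loop
      vertex 2.64 15.36 0.00
      vertex 0.00 9.00 0.00
      vertex 9.00 9.00 9.00
    endloop
  endfacet
  facet normal -0.6785 -0.2816 0.6785
    outer loop
      vertex 0.00 9.00 0.00
      vertex 2.64 2.64 0.00
      vertex 9.00 9.00 9.00
    endloop
  endfacet
  facet normal -0.2816 -0.6785 0.6785
    outer loop
      vertex 2.64 2.64 0.00
      vertex 9.00 0.00 0.00
      vertex 9.00 9.00 9.00
    endloop
  endfacet
  facet normal 0.2816 -0.6785 0.6785
    outer loop
      vertex 9.00 0.00 0.00
      vertex 15.36 2.64 0.00
      vertex 9.00 9.00 9.00
    endloop
  endfacet
  facet normal 0.6785 -0.2816 0.6785
    outer loop
      vertex 15.36 2.64 0.00
      vertex 18.00 9.00 0.00
      vertex 9.00 9.00 9.00
    endloop
  endfacet
endsolid part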